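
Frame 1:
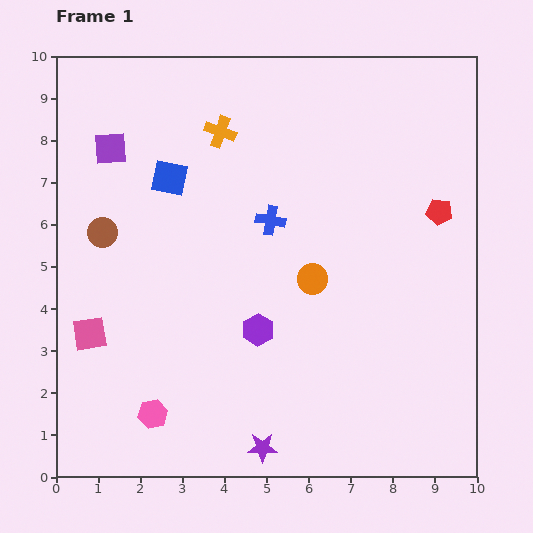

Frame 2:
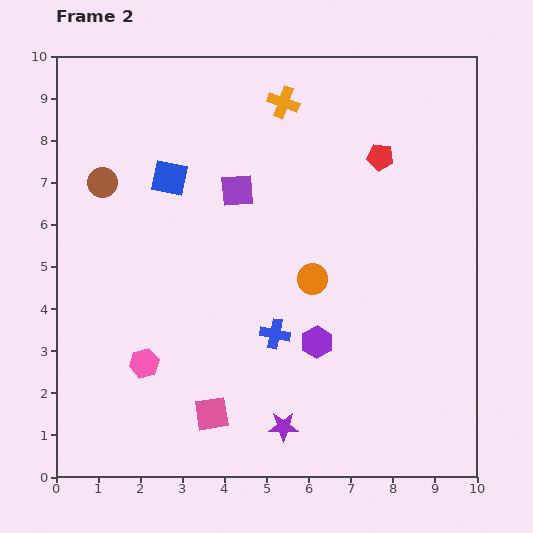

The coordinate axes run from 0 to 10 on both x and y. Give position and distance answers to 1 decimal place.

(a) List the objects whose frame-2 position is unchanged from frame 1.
the orange circle, the blue square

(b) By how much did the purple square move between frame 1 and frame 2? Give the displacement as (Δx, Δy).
(3.0, -1.0)

The purple square was at (1.3, 7.8) in frame 1 and (4.3, 6.8) in frame 2.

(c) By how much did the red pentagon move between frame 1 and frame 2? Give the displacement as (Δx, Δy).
(-1.4, 1.3)

The red pentagon was at (9.1, 6.3) in frame 1 and (7.7, 7.6) in frame 2.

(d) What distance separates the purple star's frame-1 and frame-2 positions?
0.7

The purple star moved from (4.9, 0.7) to (5.4, 1.2), a distance of √(0.5² + 0.5²) ≈ 0.7.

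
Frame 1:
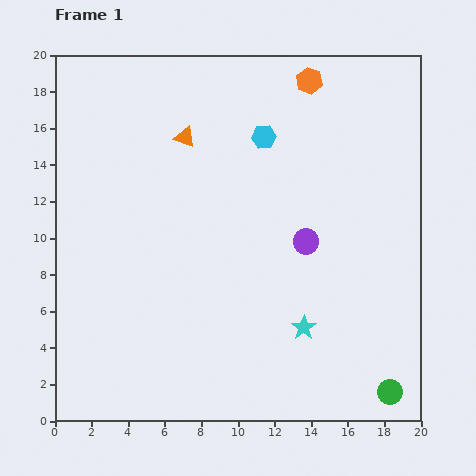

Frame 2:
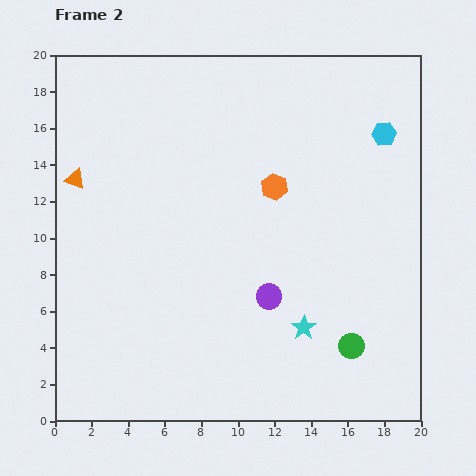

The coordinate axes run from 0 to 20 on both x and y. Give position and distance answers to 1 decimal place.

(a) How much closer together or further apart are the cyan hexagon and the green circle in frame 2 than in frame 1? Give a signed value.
-3.8

Distance in frame 1: 15.5. Distance in frame 2: 11.7.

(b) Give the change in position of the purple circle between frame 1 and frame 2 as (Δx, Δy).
(-2.0, -3.0)

The purple circle was at (13.7, 9.8) in frame 1 and (11.7, 6.8) in frame 2.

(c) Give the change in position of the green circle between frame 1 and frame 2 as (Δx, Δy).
(-2.1, 2.5)

The green circle was at (18.3, 1.6) in frame 1 and (16.2, 4.1) in frame 2.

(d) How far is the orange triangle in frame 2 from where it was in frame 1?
6.4

The orange triangle moved from (7.1, 15.5) to (1.1, 13.2), a distance of √(6.0² + 2.3²) ≈ 6.4.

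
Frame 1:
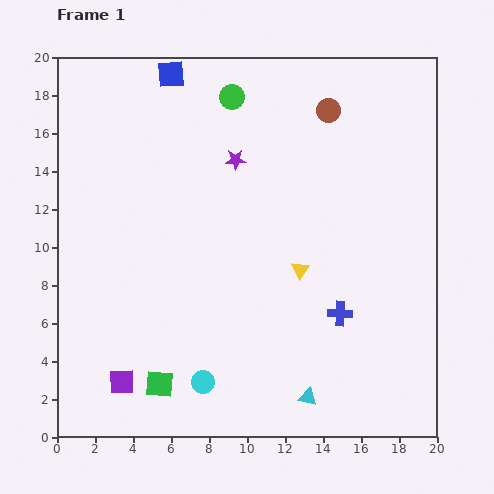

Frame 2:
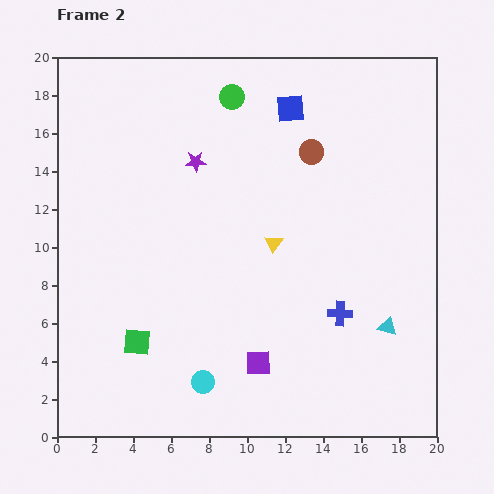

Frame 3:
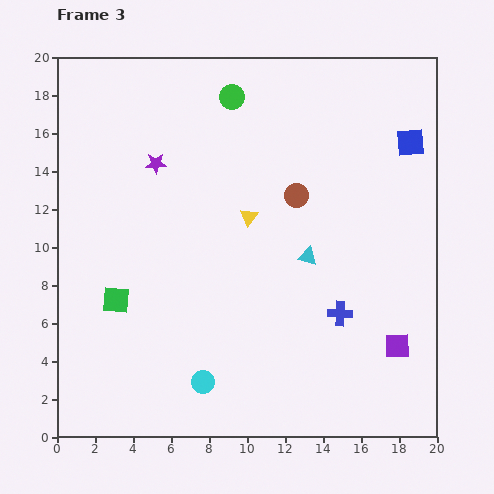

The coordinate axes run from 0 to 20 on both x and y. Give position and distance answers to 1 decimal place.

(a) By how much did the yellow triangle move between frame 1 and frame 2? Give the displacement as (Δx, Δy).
(-1.4, 1.4)

The yellow triangle was at (12.8, 8.8) in frame 1 and (11.4, 10.2) in frame 2.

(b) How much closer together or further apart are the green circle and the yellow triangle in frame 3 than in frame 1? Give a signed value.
-3.4

Distance in frame 1: 9.8. Distance in frame 3: 6.4.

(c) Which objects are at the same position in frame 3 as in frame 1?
the cyan circle, the blue cross, the green circle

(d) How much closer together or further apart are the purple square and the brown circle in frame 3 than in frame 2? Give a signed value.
-1.9

Distance in frame 2: 11.4. Distance in frame 3: 9.5.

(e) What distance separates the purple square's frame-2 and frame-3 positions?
7.4

The purple square moved from (10.6, 3.9) to (17.9, 4.8), a distance of √(7.3² + 0.9²) ≈ 7.4.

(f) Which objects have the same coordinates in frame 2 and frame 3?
the cyan circle, the blue cross, the green circle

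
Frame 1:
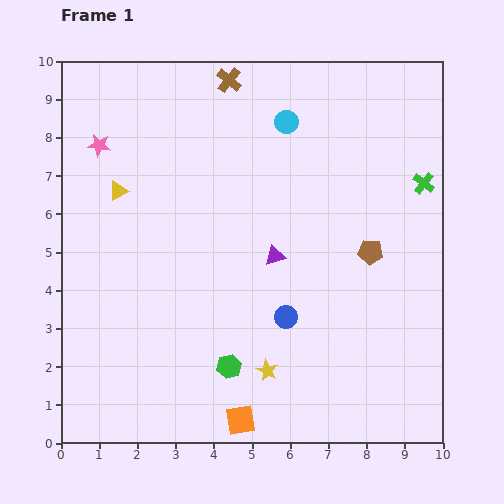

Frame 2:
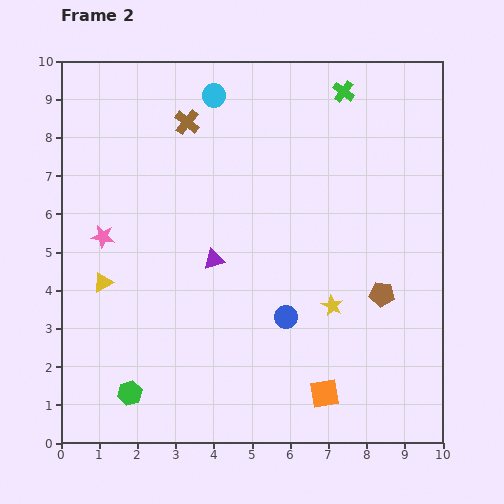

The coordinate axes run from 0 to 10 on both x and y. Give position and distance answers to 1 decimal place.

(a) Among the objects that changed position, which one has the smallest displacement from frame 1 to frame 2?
the brown pentagon

(moved 1.1)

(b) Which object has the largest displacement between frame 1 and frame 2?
the green cross

(moved 3.2; next 2.7)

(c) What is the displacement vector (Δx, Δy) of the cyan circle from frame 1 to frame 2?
(-1.9, 0.7)

The cyan circle was at (5.9, 8.4) in frame 1 and (4.0, 9.1) in frame 2.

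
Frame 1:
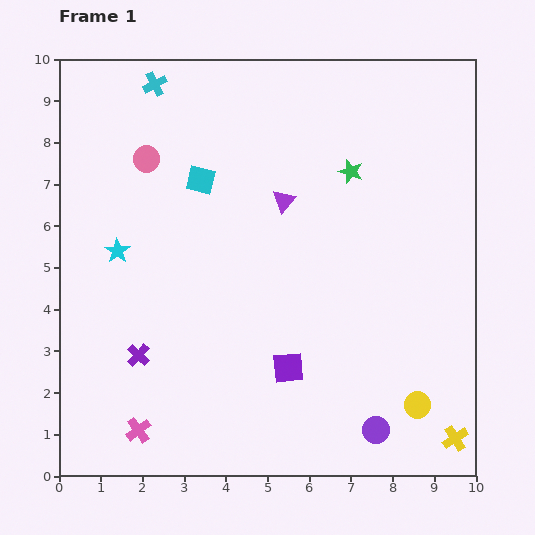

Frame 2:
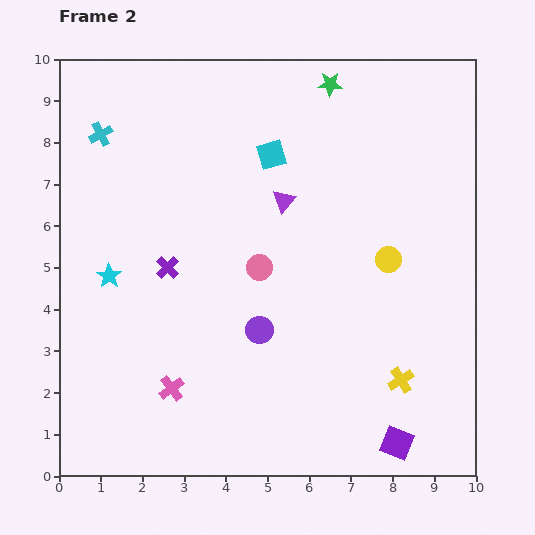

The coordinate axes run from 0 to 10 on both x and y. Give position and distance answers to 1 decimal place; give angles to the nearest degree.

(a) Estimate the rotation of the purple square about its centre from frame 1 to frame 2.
27° clockwise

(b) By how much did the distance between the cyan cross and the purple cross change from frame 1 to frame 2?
-2.9

Distance in frame 1: 6.5. Distance in frame 2: 3.6.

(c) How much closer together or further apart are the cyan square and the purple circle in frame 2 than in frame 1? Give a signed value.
-3.1

Distance in frame 1: 7.3. Distance in frame 2: 4.2.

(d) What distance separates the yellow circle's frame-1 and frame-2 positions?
3.6

The yellow circle moved from (8.6, 1.7) to (7.9, 5.2), a distance of √(0.7² + 3.5²) ≈ 3.6.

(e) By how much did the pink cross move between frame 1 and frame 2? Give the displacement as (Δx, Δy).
(0.8, 1.0)

The pink cross was at (1.9, 1.1) in frame 1 and (2.7, 2.1) in frame 2.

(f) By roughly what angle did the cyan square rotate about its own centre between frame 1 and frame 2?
30° counter-clockwise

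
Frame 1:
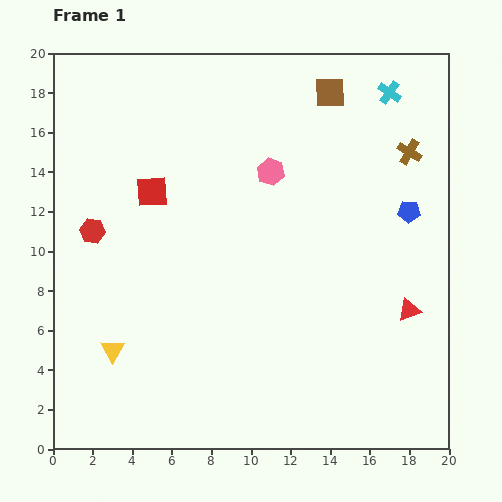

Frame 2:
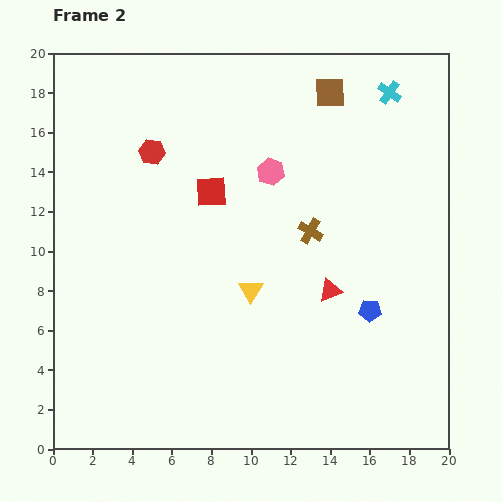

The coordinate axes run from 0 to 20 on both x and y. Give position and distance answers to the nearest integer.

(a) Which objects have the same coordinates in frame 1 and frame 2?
the cyan cross, the pink hexagon, the brown square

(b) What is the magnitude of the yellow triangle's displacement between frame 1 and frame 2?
8

The yellow triangle moved from (3, 5) to (10, 8), a distance of √(7² + 3²) ≈ 8.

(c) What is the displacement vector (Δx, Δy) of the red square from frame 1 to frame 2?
(3, 0)

The red square was at (5, 13) in frame 1 and (8, 13) in frame 2.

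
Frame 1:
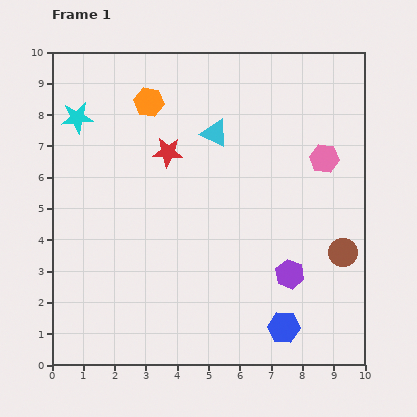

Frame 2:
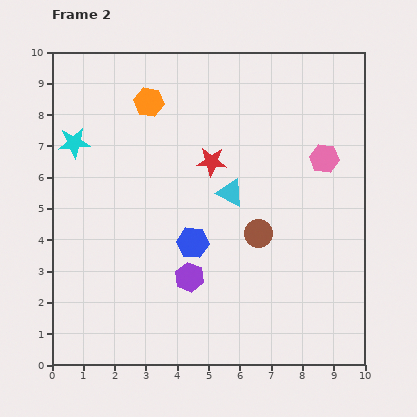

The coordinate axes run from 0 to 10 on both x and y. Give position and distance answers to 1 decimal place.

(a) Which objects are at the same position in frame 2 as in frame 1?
the pink hexagon, the orange hexagon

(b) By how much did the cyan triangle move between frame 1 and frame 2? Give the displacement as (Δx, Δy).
(0.5, -1.9)

The cyan triangle was at (5.2, 7.4) in frame 1 and (5.7, 5.5) in frame 2.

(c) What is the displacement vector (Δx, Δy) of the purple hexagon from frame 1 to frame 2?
(-3.2, -0.1)

The purple hexagon was at (7.6, 2.9) in frame 1 and (4.4, 2.8) in frame 2.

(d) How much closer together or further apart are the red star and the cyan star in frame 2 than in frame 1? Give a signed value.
+1.3

Distance in frame 1: 3.1. Distance in frame 2: 4.4.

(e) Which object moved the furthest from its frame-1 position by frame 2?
the blue hexagon

(moved 4.0; next 3.2)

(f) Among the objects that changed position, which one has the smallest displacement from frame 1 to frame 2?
the cyan star

(moved 0.8)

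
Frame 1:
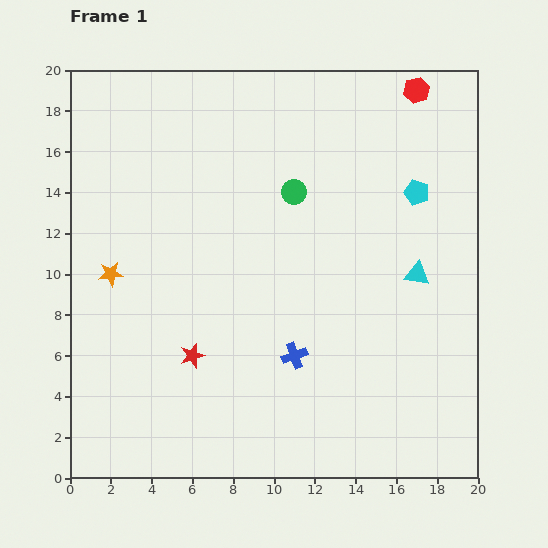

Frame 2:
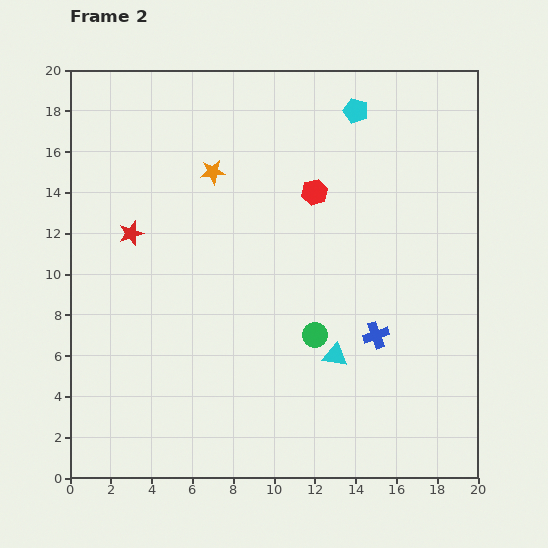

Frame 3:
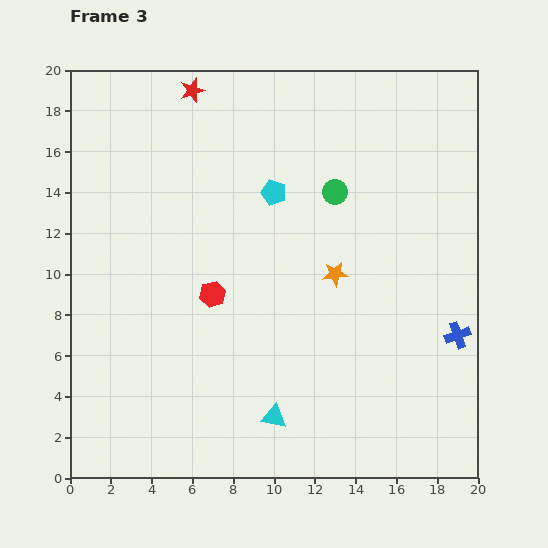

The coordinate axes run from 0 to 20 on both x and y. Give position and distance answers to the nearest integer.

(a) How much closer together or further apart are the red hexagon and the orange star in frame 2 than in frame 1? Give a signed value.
-12

Distance in frame 1: 17. Distance in frame 2: 5.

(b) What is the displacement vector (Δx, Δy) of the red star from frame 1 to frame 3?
(0, 13)

The red star was at (6, 6) in frame 1 and (6, 19) in frame 3.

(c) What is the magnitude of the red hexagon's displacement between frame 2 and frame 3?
7

The red hexagon moved from (12, 14) to (7, 9), a distance of √(5² + 5²) ≈ 7.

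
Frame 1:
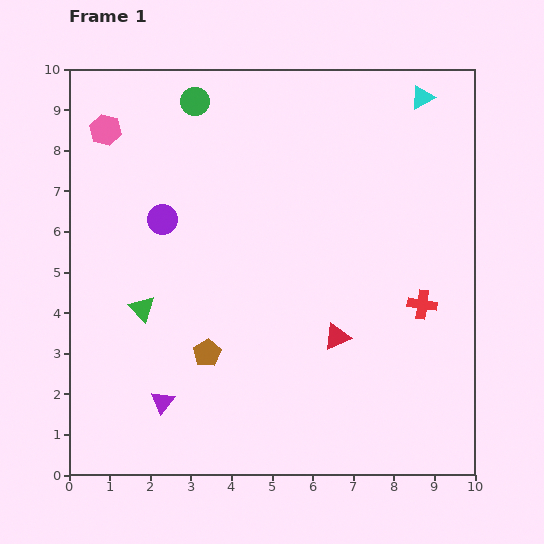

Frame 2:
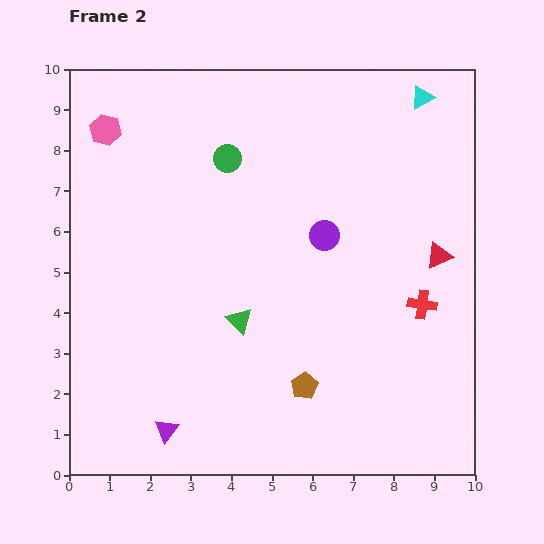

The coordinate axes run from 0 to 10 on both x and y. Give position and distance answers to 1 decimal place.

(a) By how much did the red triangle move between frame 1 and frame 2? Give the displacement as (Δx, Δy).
(2.5, 2.0)

The red triangle was at (6.6, 3.4) in frame 1 and (9.1, 5.4) in frame 2.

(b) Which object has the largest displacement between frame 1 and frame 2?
the purple circle

(moved 4.0; next 3.2)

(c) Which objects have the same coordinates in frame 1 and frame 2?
the cyan triangle, the red cross, the pink hexagon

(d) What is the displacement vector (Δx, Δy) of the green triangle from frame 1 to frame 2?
(2.4, -0.3)

The green triangle was at (1.8, 4.1) in frame 1 and (4.2, 3.8) in frame 2.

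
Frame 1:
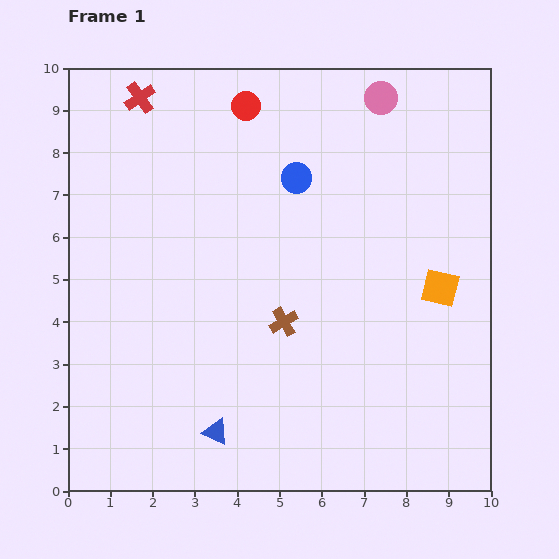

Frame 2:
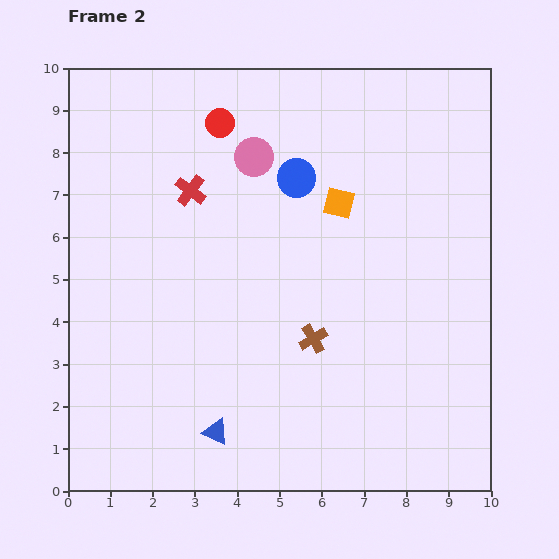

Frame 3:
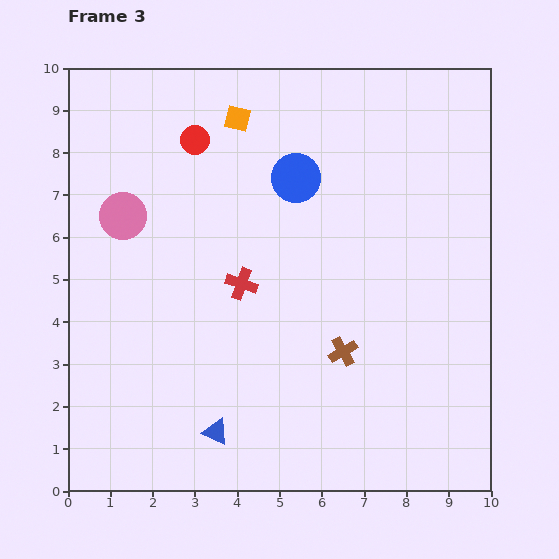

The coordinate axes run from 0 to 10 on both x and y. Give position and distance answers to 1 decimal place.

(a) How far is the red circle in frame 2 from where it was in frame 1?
0.7

The red circle moved from (4.2, 9.1) to (3.6, 8.7), a distance of √(0.6² + 0.4²) ≈ 0.7.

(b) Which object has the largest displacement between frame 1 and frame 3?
the pink circle

(moved 6.7; next 6.2)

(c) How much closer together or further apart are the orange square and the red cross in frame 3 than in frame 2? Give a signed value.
+0.4

Distance in frame 2: 3.5. Distance in frame 3: 3.9.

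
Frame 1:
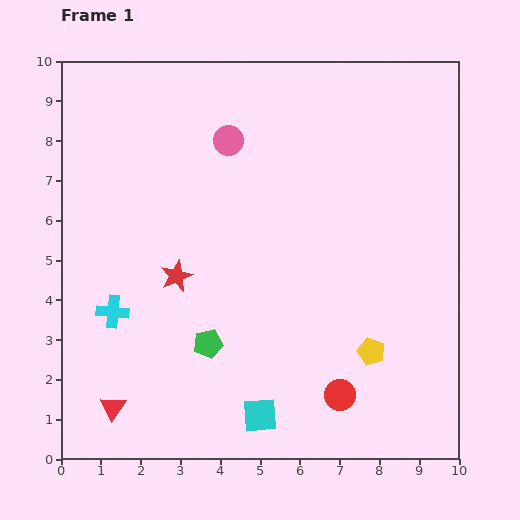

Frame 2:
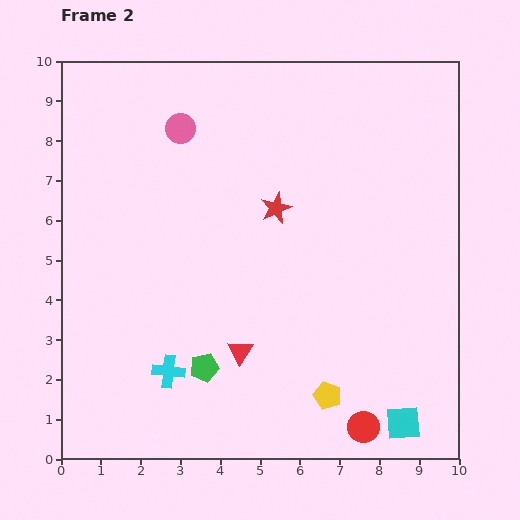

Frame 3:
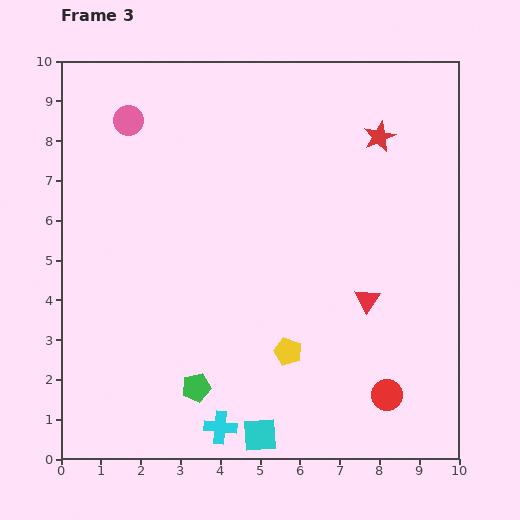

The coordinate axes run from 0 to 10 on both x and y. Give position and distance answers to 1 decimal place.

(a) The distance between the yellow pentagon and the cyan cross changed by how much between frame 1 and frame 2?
-2.6

Distance in frame 1: 6.6. Distance in frame 2: 4.0.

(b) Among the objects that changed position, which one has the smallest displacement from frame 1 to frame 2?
the green pentagon

(moved 0.6)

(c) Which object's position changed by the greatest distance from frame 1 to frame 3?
the red triangle

(moved 6.9; next 6.2)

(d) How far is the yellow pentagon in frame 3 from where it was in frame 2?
1.5

The yellow pentagon moved from (6.7, 1.6) to (5.7, 2.7), a distance of √(1.0² + 1.1²) ≈ 1.5.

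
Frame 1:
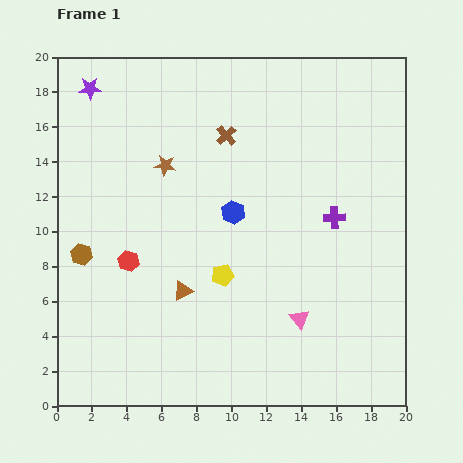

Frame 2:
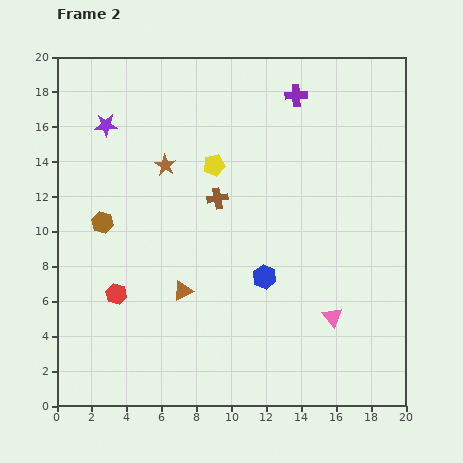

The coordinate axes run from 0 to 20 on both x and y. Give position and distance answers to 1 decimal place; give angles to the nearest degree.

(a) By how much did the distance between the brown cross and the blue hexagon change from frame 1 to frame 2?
+0.8

Distance in frame 1: 4.4. Distance in frame 2: 5.2.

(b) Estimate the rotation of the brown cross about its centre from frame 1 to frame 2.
33° clockwise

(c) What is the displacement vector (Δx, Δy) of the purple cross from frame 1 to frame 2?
(-2.2, 7.0)

The purple cross was at (15.9, 10.8) in frame 1 and (13.7, 17.8) in frame 2.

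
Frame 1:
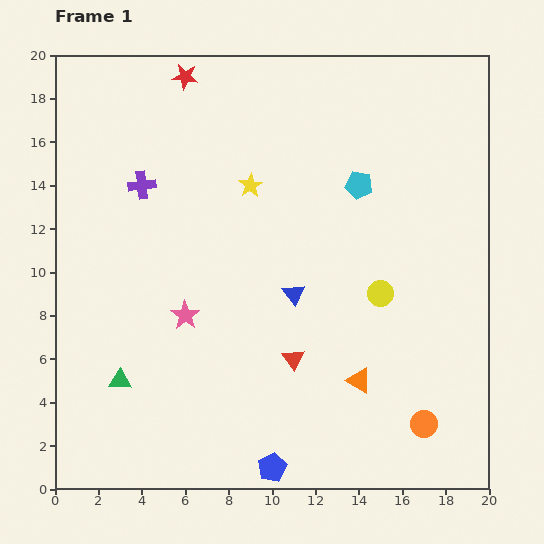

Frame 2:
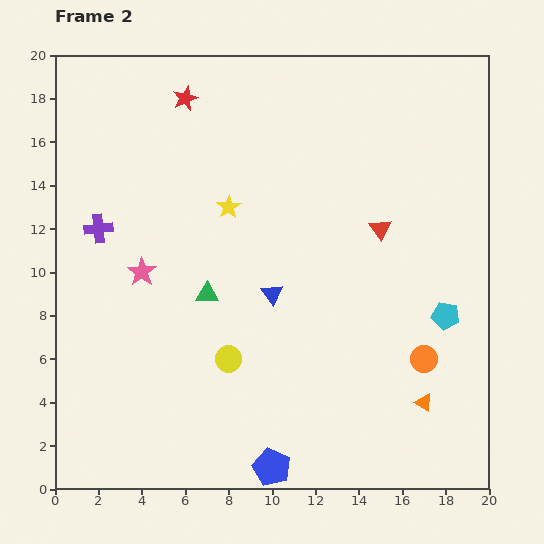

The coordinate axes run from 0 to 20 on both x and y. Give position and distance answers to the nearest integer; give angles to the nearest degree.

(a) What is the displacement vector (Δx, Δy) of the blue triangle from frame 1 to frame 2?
(-1, 0)

The blue triangle was at (11, 9) in frame 1 and (10, 9) in frame 2.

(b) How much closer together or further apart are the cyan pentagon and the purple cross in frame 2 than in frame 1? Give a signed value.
+6

Distance in frame 1: 10. Distance in frame 2: 16.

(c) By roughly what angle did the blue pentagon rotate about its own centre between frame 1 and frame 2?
21° counter-clockwise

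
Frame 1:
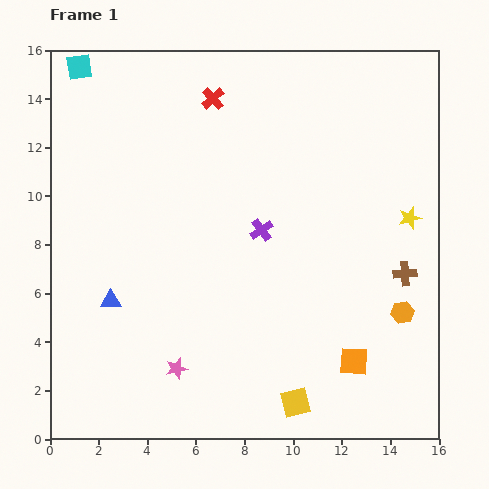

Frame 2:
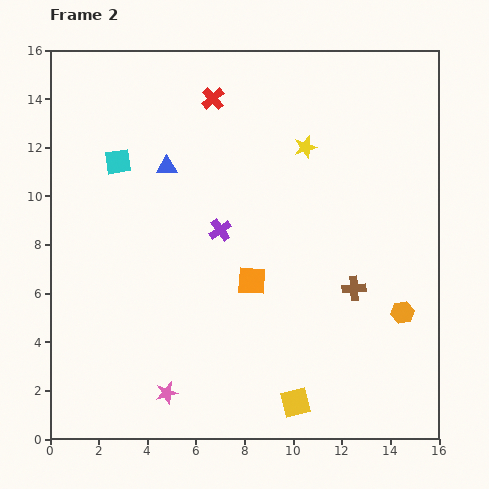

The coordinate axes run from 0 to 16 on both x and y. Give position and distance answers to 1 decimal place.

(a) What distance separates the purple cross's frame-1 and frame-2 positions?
1.7

The purple cross moved from (8.7, 8.6) to (7.0, 8.6), a distance of √(1.7² + 0.0²) ≈ 1.7.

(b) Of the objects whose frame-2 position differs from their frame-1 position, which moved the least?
the pink star

(moved 1.1)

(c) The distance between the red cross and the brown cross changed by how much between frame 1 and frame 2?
-1.0

Distance in frame 1: 10.7. Distance in frame 2: 9.7.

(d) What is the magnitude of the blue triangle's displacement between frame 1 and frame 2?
6.0

The blue triangle moved from (2.5, 5.7) to (4.8, 11.2), a distance of √(2.3² + 5.5²) ≈ 6.0.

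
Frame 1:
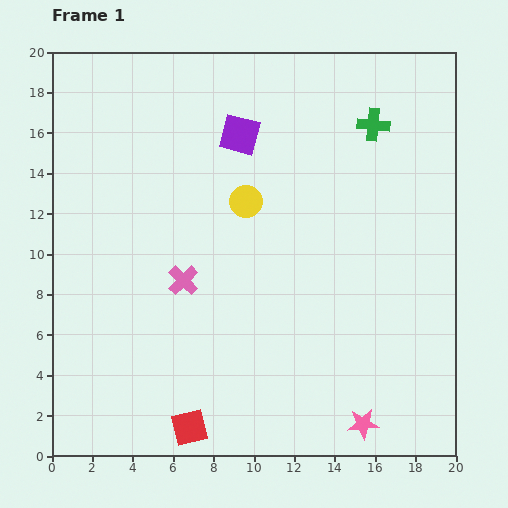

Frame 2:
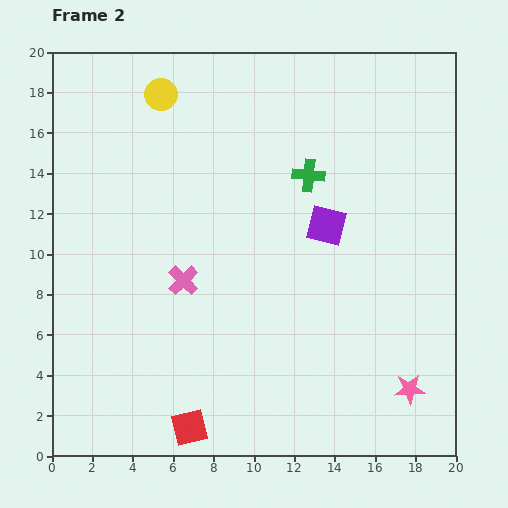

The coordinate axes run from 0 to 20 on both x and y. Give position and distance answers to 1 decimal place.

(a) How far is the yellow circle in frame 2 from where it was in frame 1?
6.8

The yellow circle moved from (9.6, 12.6) to (5.4, 17.9), a distance of √(4.2² + 5.3²) ≈ 6.8.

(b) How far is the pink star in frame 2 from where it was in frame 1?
2.9

The pink star moved from (15.4, 1.6) to (17.7, 3.3), a distance of √(2.3² + 1.7²) ≈ 2.9.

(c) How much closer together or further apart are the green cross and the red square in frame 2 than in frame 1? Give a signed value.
-3.7

Distance in frame 1: 17.5. Distance in frame 2: 13.8.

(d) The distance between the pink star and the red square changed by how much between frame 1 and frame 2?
+2.5

Distance in frame 1: 8.6. Distance in frame 2: 11.1.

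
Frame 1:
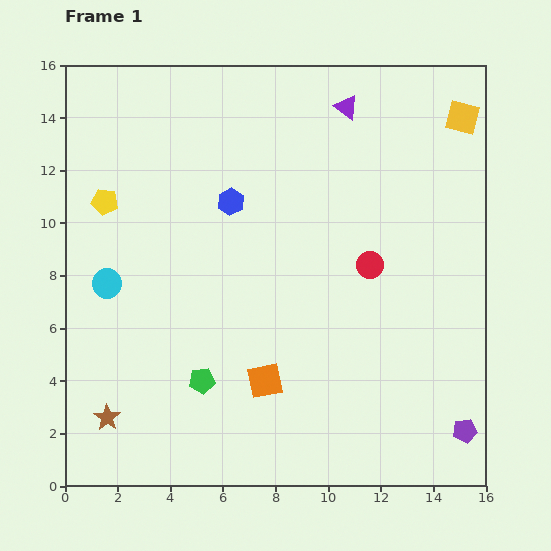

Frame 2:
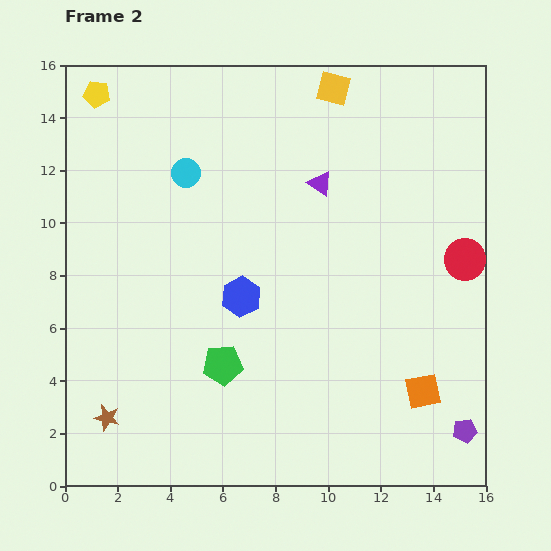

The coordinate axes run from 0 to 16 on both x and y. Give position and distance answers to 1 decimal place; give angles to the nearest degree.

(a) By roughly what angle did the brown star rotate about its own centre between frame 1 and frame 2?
20° counter-clockwise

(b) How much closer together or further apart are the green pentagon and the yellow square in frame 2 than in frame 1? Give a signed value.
-2.8

Distance in frame 1: 14.1. Distance in frame 2: 11.3.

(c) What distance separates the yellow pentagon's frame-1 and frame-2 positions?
4.1

The yellow pentagon moved from (1.5, 10.8) to (1.2, 14.9), a distance of √(0.3² + 4.1²) ≈ 4.1.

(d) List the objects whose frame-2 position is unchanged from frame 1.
the purple pentagon, the brown star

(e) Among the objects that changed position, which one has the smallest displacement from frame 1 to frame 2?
the green pentagon

(moved 1.0)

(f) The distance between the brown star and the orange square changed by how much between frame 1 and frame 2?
+5.8

Distance in frame 1: 6.2. Distance in frame 2: 12.0.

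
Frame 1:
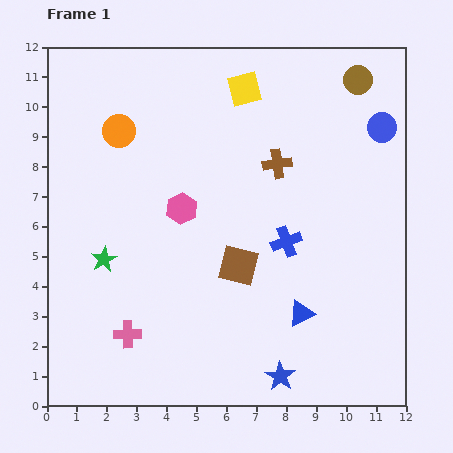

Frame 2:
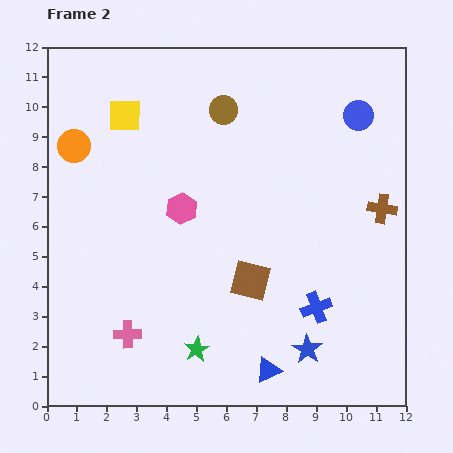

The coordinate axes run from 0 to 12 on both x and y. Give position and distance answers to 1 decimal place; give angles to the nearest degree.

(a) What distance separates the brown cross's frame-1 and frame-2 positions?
3.8

The brown cross moved from (7.7, 8.1) to (11.2, 6.6), a distance of √(3.5² + 1.5²) ≈ 3.8.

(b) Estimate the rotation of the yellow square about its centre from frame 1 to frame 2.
15° clockwise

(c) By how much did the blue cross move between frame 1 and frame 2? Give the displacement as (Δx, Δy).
(1.0, -2.2)

The blue cross was at (8.0, 5.5) in frame 1 and (9.0, 3.3) in frame 2.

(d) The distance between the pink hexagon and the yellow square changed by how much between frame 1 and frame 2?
-0.9

Distance in frame 1: 4.5. Distance in frame 2: 3.6.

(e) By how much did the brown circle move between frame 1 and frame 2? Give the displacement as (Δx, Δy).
(-4.5, -1.0)

The brown circle was at (10.4, 10.9) in frame 1 and (5.9, 9.9) in frame 2.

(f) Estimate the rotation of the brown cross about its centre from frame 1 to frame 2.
17° clockwise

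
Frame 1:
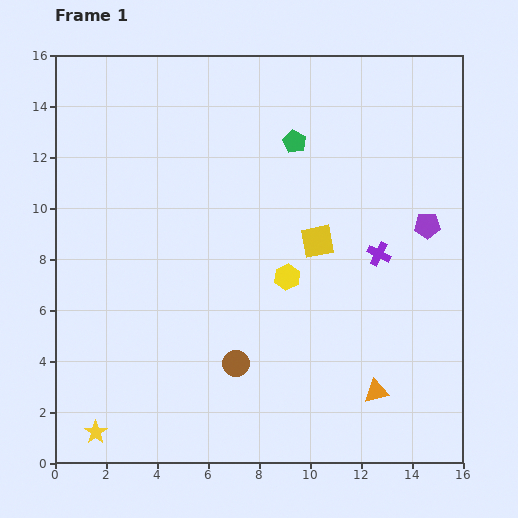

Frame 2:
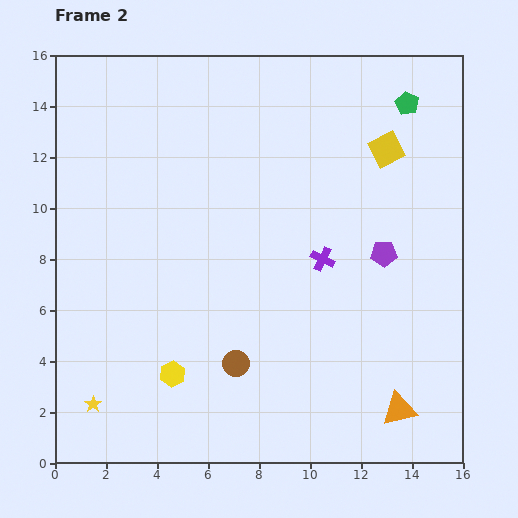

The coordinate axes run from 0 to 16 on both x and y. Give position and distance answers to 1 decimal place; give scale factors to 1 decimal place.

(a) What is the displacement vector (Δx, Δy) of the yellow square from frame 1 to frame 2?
(2.7, 3.6)

The yellow square was at (10.3, 8.7) in frame 1 and (13.0, 12.3) in frame 2.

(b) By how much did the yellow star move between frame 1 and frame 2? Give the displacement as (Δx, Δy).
(-0.1, 1.1)

The yellow star was at (1.6, 1.2) in frame 1 and (1.5, 2.3) in frame 2.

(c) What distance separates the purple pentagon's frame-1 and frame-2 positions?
2.0

The purple pentagon moved from (14.6, 9.3) to (12.9, 8.2), a distance of √(1.7² + 1.1²) ≈ 2.0.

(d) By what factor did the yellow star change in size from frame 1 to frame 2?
0.7×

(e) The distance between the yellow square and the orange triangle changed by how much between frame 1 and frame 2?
+3.9

Distance in frame 1: 6.3. Distance in frame 2: 10.2.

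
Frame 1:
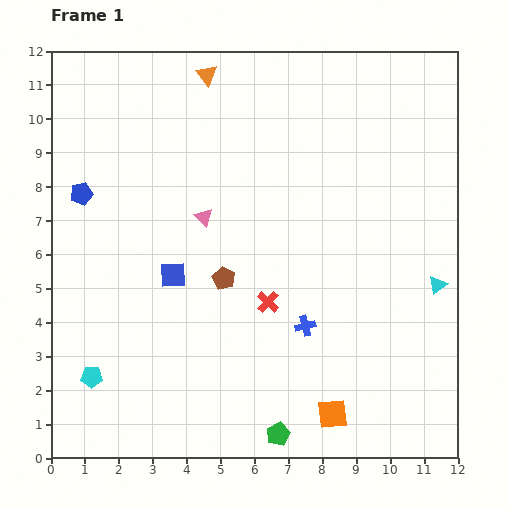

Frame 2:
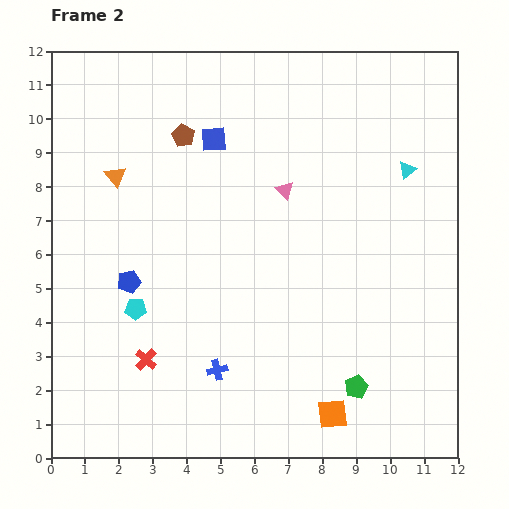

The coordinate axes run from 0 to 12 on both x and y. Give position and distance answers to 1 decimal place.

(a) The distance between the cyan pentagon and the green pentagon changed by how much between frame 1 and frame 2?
+1.1

Distance in frame 1: 5.8. Distance in frame 2: 6.9.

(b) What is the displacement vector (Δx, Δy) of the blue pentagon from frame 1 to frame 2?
(1.4, -2.6)

The blue pentagon was at (0.9, 7.8) in frame 1 and (2.3, 5.2) in frame 2.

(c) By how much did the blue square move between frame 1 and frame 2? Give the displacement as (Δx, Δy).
(1.2, 4.0)

The blue square was at (3.6, 5.4) in frame 1 and (4.8, 9.4) in frame 2.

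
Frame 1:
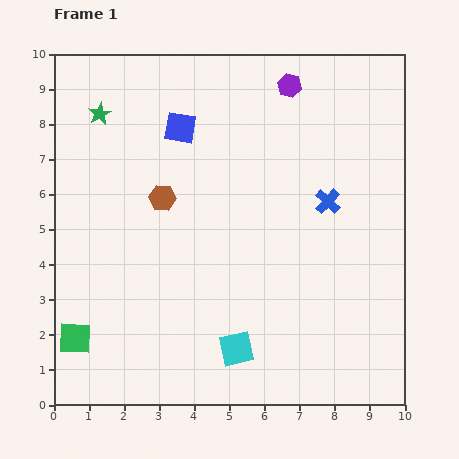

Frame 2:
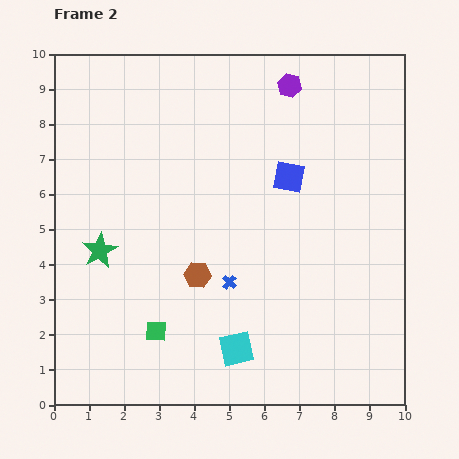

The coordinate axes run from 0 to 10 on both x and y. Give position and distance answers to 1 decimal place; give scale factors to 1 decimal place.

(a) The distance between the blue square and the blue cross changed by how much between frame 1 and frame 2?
-1.3

Distance in frame 1: 4.7. Distance in frame 2: 3.4.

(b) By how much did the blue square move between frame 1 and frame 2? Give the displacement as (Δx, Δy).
(3.1, -1.4)

The blue square was at (3.6, 7.9) in frame 1 and (6.7, 6.5) in frame 2.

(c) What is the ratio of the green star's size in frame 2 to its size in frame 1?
1.6×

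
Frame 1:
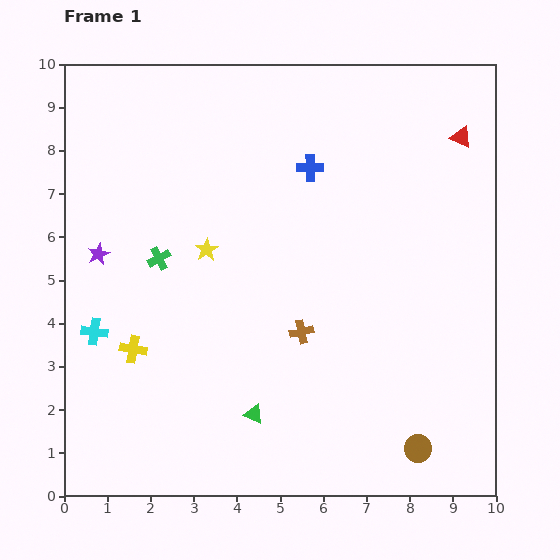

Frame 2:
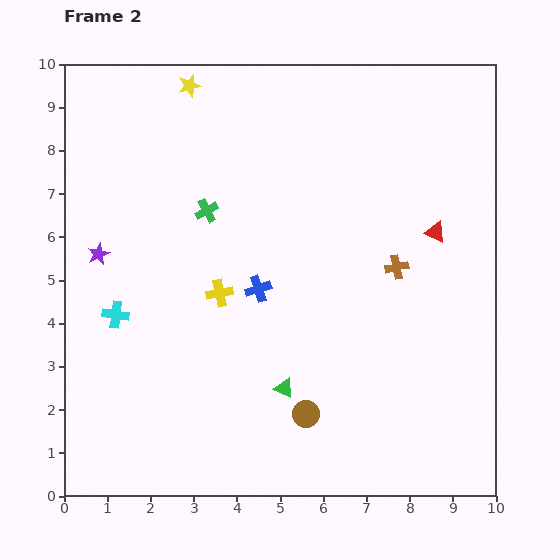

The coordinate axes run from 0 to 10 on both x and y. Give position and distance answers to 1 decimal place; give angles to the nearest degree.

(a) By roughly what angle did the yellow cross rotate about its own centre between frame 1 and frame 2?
20° counter-clockwise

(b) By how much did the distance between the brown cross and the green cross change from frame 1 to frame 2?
+0.9

Distance in frame 1: 3.7. Distance in frame 2: 4.6.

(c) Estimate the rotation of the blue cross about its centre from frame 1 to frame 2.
18° counter-clockwise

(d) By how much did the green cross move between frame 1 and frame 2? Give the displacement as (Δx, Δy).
(1.1, 1.1)

The green cross was at (2.2, 5.5) in frame 1 and (3.3, 6.6) in frame 2.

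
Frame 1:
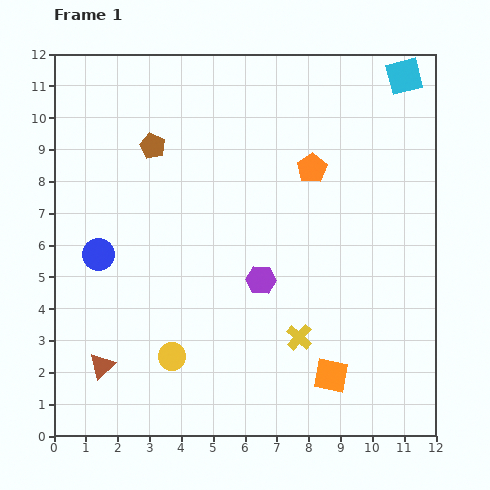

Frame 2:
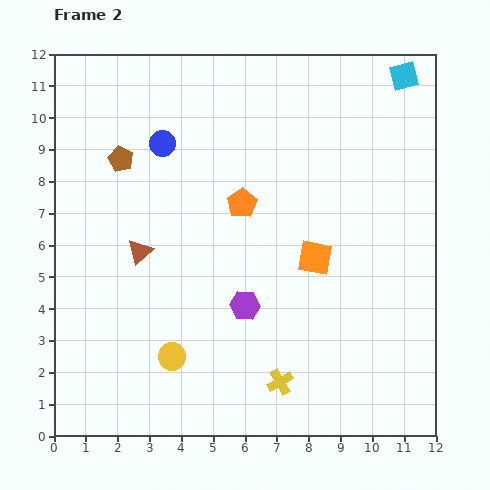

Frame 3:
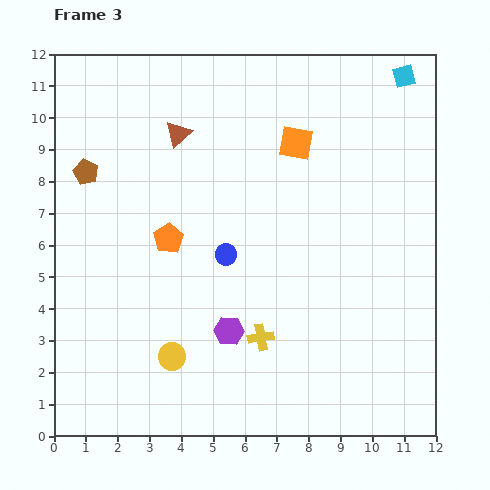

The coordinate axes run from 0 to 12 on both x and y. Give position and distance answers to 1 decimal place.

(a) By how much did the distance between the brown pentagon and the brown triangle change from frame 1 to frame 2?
-4.1

Distance in frame 1: 7.1. Distance in frame 2: 3.0.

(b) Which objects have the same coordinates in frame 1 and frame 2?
the yellow circle, the cyan square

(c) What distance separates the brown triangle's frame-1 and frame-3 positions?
7.7

The brown triangle moved from (1.5, 2.2) to (3.9, 9.5), a distance of √(2.4² + 7.3²) ≈ 7.7.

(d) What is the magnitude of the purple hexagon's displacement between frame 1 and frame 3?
1.9

The purple hexagon moved from (6.5, 4.9) to (5.5, 3.3), a distance of √(1.0² + 1.6²) ≈ 1.9.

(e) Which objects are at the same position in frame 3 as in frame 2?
the yellow circle, the cyan square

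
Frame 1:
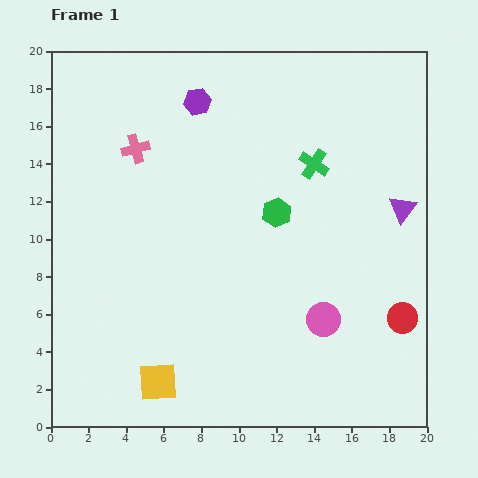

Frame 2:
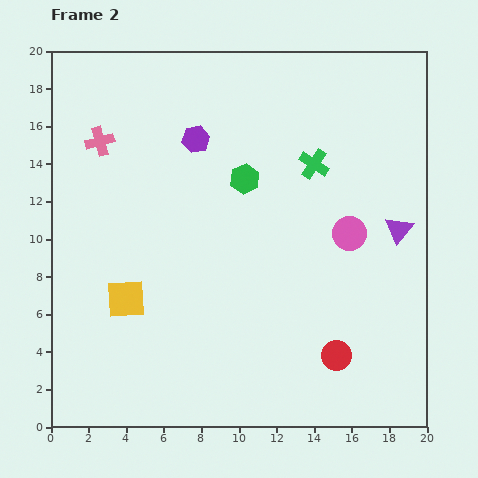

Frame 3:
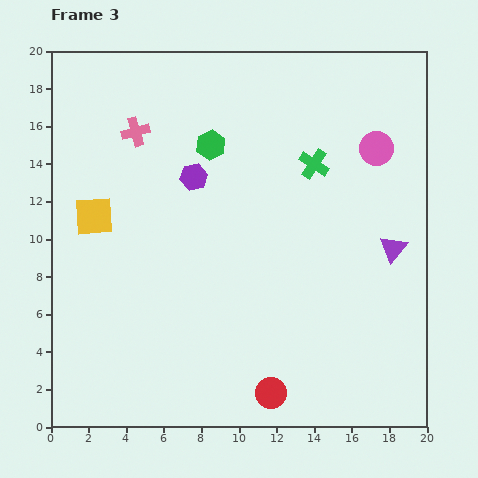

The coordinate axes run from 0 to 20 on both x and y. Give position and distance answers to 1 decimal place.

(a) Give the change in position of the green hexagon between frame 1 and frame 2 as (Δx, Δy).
(-1.7, 1.8)

The green hexagon was at (12.0, 11.4) in frame 1 and (10.3, 13.2) in frame 2.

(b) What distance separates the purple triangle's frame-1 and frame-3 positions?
2.2

The purple triangle moved from (18.7, 11.6) to (18.2, 9.5), a distance of √(0.5² + 2.1²) ≈ 2.2.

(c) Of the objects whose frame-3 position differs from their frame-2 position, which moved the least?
the purple triangle

(moved 1.0)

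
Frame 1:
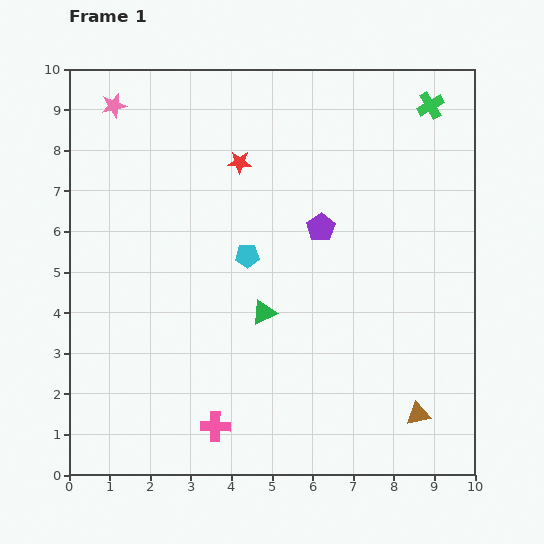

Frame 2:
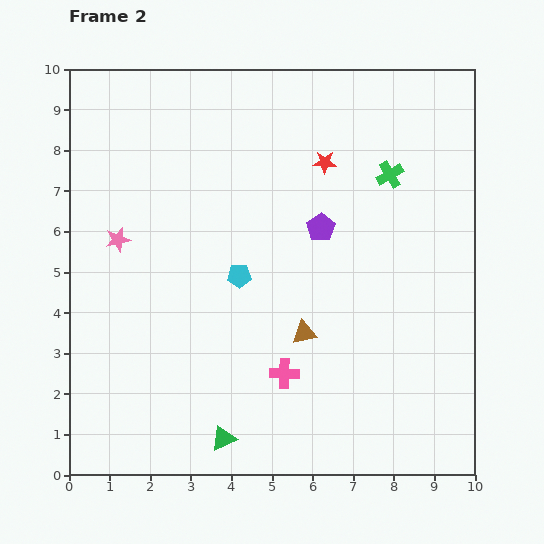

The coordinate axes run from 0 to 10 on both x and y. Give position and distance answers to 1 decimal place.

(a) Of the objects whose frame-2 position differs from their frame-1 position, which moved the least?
the cyan pentagon

(moved 0.5)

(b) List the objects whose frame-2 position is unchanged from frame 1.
the purple pentagon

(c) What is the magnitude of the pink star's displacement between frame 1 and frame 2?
3.3

The pink star moved from (1.1, 9.1) to (1.2, 5.8), a distance of √(0.1² + 3.3²) ≈ 3.3.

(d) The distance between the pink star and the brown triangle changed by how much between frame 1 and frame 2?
-5.6

Distance in frame 1: 10.7. Distance in frame 2: 5.1.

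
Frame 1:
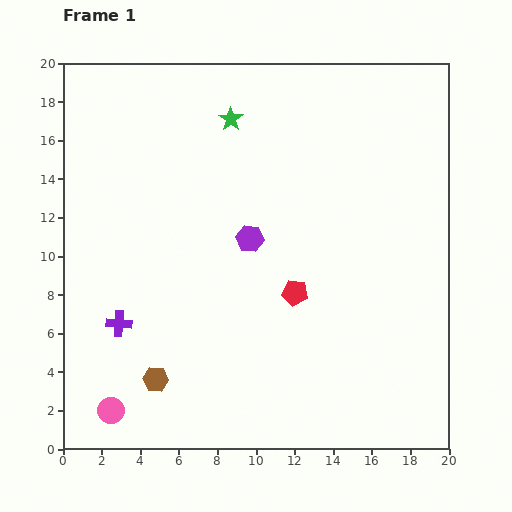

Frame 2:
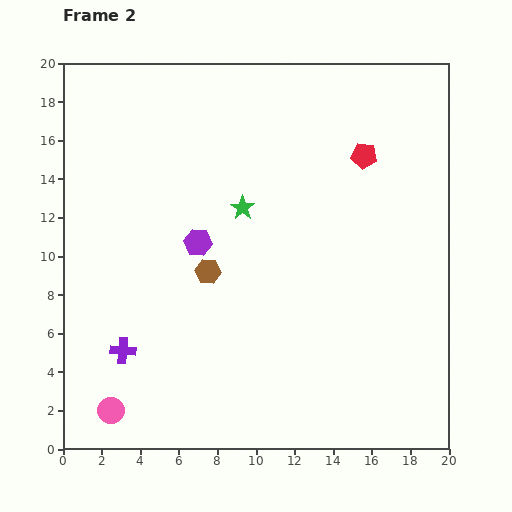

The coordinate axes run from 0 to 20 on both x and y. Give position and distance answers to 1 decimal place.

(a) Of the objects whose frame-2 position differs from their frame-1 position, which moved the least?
the purple cross

(moved 1.4)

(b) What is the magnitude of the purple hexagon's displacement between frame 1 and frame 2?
2.7

The purple hexagon moved from (9.7, 10.9) to (7.0, 10.7), a distance of √(2.7² + 0.2²) ≈ 2.7.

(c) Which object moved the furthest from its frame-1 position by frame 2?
the red pentagon

(moved 8.0; next 6.2)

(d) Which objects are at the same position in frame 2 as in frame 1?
the pink circle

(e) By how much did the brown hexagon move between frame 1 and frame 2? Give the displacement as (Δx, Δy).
(2.7, 5.6)

The brown hexagon was at (4.8, 3.6) in frame 1 and (7.5, 9.2) in frame 2.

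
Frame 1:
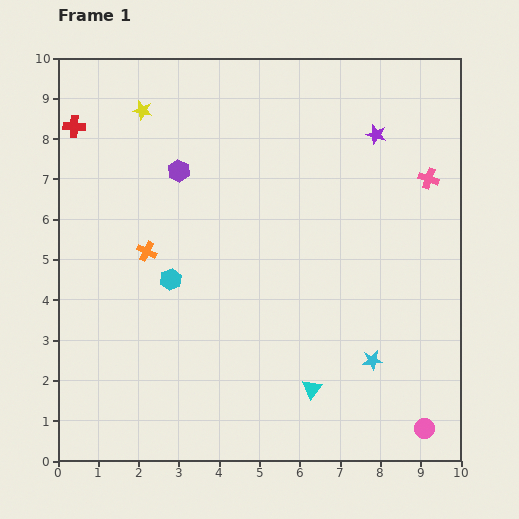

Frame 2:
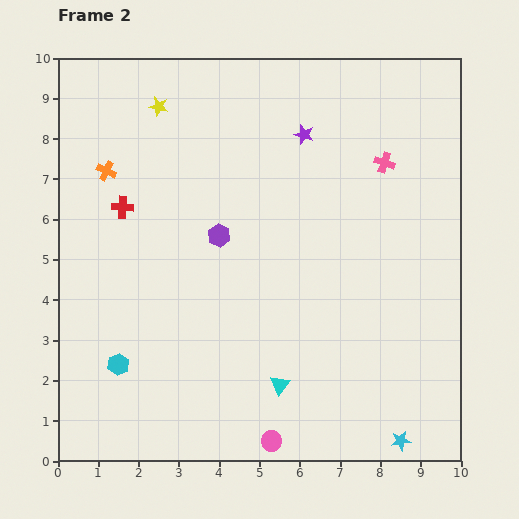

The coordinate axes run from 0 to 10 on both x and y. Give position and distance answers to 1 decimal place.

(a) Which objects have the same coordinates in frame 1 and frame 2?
none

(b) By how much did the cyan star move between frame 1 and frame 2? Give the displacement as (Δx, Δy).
(0.7, -2.0)

The cyan star was at (7.8, 2.5) in frame 1 and (8.5, 0.5) in frame 2.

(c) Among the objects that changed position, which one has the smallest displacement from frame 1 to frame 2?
the yellow star

(moved 0.4)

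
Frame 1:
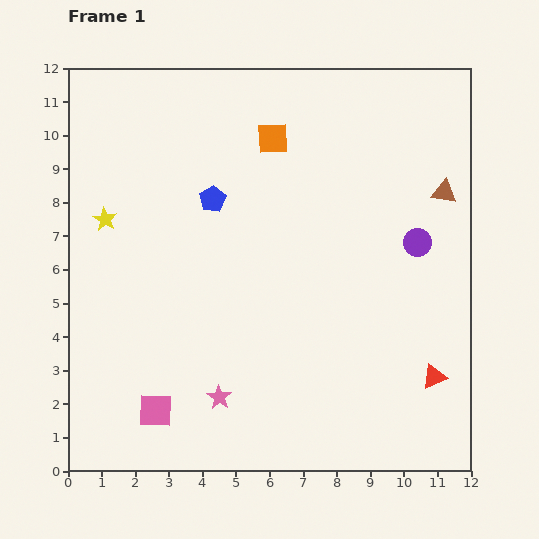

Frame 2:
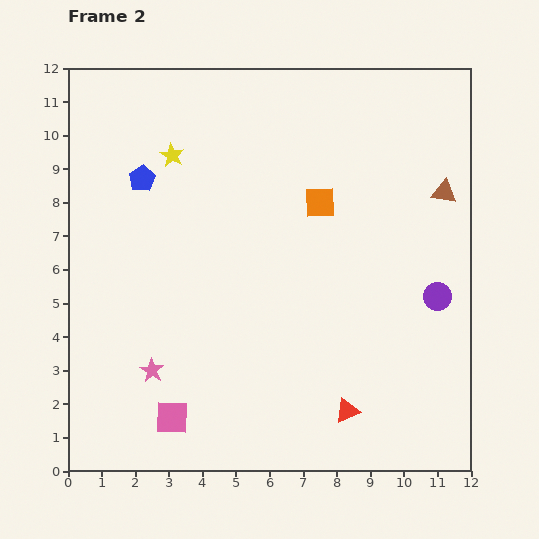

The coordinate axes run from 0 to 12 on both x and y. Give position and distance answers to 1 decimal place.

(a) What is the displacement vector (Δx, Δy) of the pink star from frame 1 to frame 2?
(-2.0, 0.8)

The pink star was at (4.5, 2.2) in frame 1 and (2.5, 3.0) in frame 2.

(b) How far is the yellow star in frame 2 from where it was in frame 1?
2.8

The yellow star moved from (1.1, 7.5) to (3.1, 9.4), a distance of √(2.0² + 1.9²) ≈ 2.8.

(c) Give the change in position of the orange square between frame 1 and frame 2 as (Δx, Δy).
(1.4, -1.9)

The orange square was at (6.1, 9.9) in frame 1 and (7.5, 8.0) in frame 2.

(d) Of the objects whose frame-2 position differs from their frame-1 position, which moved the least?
the pink square

(moved 0.5)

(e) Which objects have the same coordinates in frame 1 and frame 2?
the brown triangle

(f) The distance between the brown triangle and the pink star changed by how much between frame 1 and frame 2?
+1.1

Distance in frame 1: 9.1. Distance in frame 2: 10.2.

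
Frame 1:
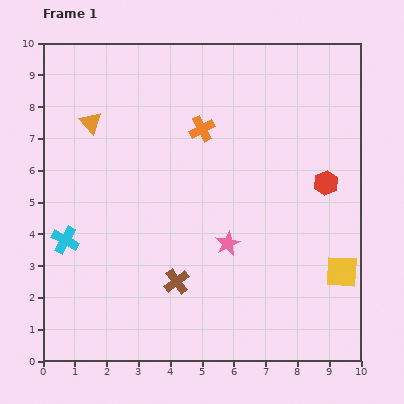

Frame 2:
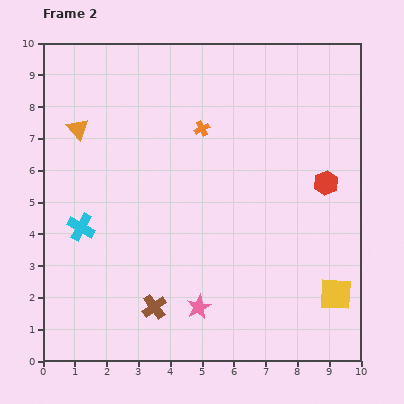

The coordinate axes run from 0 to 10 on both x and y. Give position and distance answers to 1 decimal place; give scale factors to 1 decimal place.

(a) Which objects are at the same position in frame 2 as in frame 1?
the orange cross, the red hexagon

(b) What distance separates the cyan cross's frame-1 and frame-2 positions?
0.6

The cyan cross moved from (0.7, 3.8) to (1.2, 4.2), a distance of √(0.5² + 0.4²) ≈ 0.6.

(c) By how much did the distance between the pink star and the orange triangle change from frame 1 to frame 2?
+1.1

Distance in frame 1: 5.7. Distance in frame 2: 6.8.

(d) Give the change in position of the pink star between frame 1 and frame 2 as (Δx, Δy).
(-0.9, -2.0)

The pink star was at (5.8, 3.7) in frame 1 and (4.9, 1.7) in frame 2.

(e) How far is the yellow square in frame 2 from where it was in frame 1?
0.7

The yellow square moved from (9.4, 2.8) to (9.2, 2.1), a distance of √(0.2² + 0.7²) ≈ 0.7.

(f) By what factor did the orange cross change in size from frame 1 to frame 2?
0.6×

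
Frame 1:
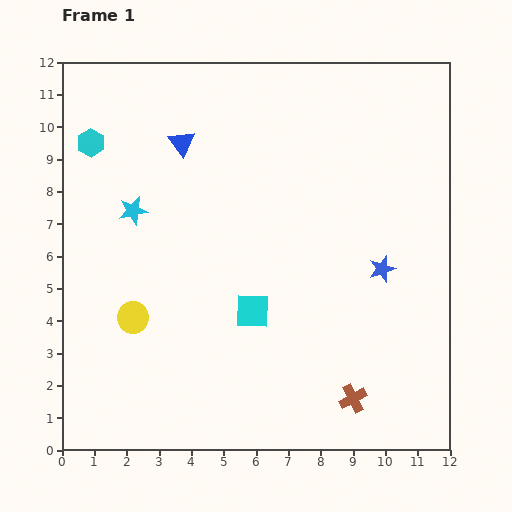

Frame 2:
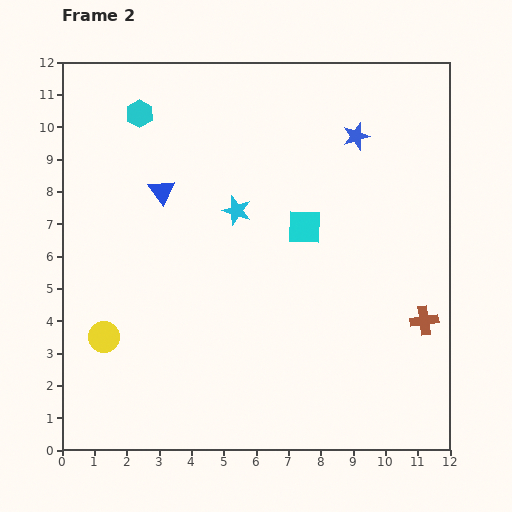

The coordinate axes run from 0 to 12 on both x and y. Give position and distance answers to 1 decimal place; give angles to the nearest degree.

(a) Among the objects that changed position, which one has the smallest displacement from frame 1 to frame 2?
the yellow circle

(moved 1.1)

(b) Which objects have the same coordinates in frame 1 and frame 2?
none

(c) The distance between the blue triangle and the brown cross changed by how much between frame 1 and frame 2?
-0.5

Distance in frame 1: 9.5. Distance in frame 2: 9.0.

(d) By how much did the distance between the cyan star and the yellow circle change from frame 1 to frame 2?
+2.4

Distance in frame 1: 3.3. Distance in frame 2: 5.7.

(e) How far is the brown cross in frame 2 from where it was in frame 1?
3.3

The brown cross moved from (9.0, 1.6) to (11.2, 4.0), a distance of √(2.2² + 2.4²) ≈ 3.3.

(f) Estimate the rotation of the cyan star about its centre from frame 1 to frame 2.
29° clockwise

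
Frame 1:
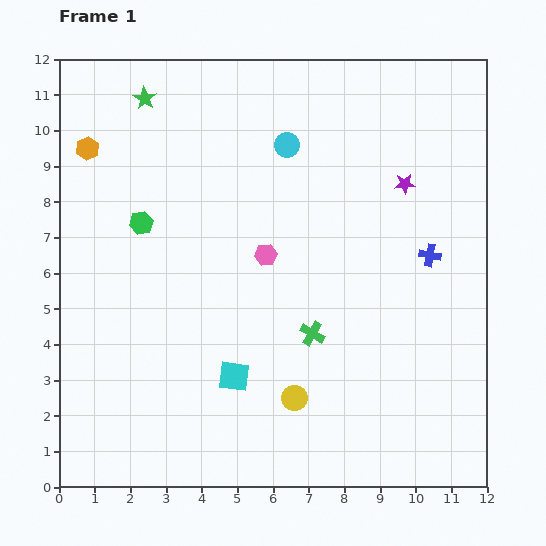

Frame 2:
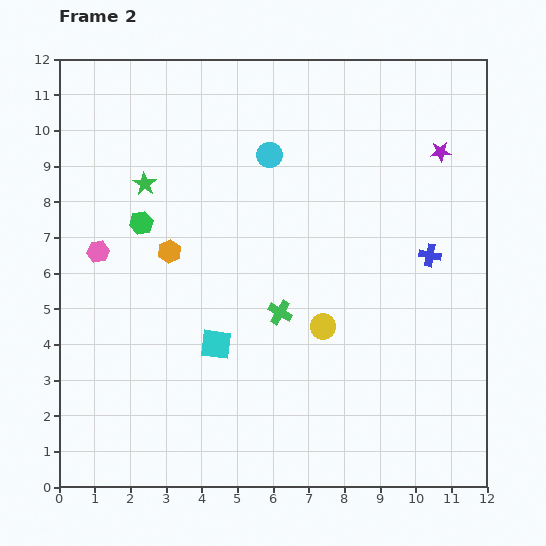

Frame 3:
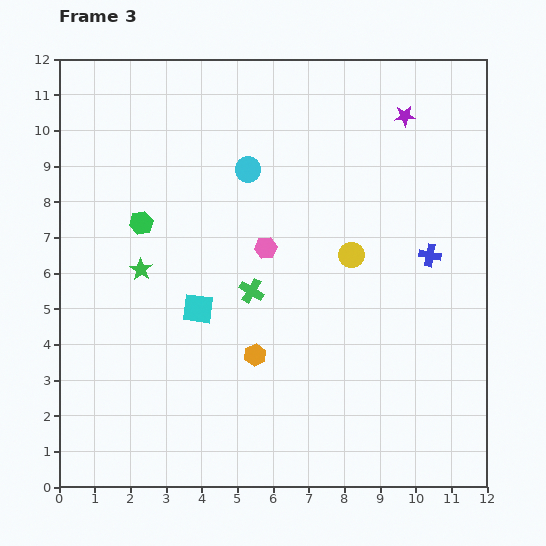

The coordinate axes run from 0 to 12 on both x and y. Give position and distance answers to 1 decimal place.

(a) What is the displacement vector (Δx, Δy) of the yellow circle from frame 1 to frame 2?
(0.8, 2.0)

The yellow circle was at (6.6, 2.5) in frame 1 and (7.4, 4.5) in frame 2.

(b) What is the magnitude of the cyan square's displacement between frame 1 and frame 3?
2.1

The cyan square moved from (4.9, 3.1) to (3.9, 5.0), a distance of √(1.0² + 1.9²) ≈ 2.1.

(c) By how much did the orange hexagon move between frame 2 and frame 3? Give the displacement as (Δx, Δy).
(2.4, -2.9)

The orange hexagon was at (3.1, 6.6) in frame 2 and (5.5, 3.7) in frame 3.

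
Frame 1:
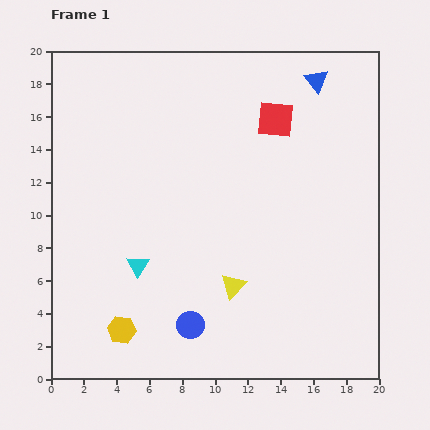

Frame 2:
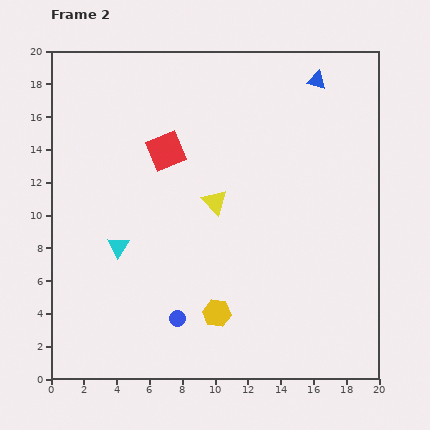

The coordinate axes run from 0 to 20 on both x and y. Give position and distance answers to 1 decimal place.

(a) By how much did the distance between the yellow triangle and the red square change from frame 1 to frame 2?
-6.1

Distance in frame 1: 10.4. Distance in frame 2: 4.3.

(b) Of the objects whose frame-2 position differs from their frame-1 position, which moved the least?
the blue circle

(moved 0.9)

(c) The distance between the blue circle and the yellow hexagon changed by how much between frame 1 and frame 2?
-1.8

Distance in frame 1: 4.2. Distance in frame 2: 2.4.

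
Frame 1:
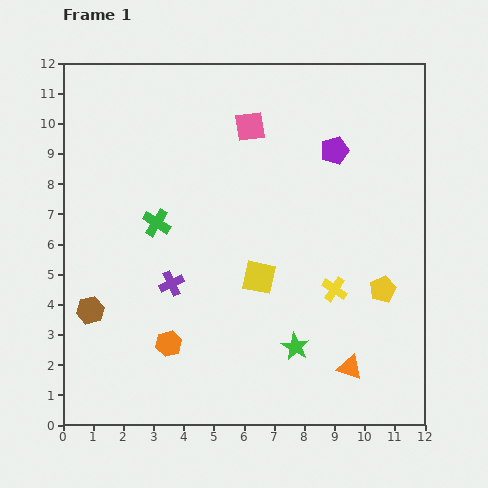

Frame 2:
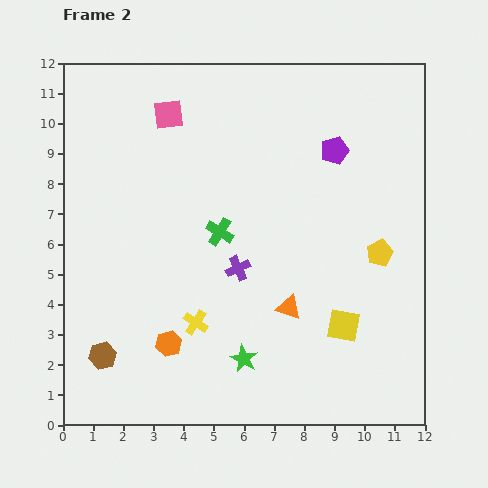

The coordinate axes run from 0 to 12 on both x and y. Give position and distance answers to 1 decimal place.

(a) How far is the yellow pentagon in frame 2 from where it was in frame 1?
1.2

The yellow pentagon moved from (10.6, 4.5) to (10.5, 5.7), a distance of √(0.1² + 1.2²) ≈ 1.2.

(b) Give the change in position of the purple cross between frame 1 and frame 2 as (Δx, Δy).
(2.2, 0.5)

The purple cross was at (3.6, 4.7) in frame 1 and (5.8, 5.2) in frame 2.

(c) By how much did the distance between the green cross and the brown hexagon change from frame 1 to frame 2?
+2.1

Distance in frame 1: 3.6. Distance in frame 2: 5.7.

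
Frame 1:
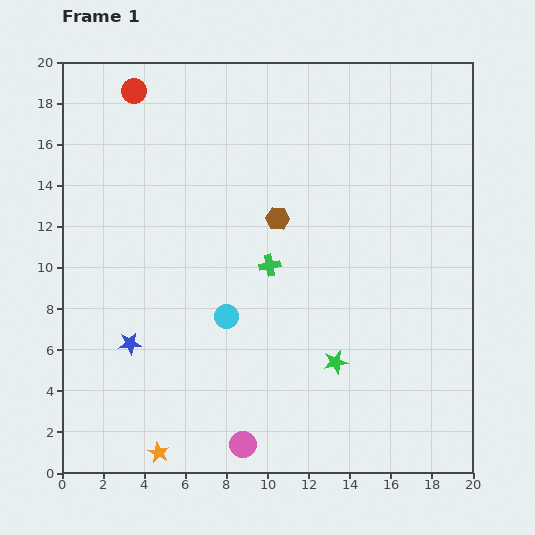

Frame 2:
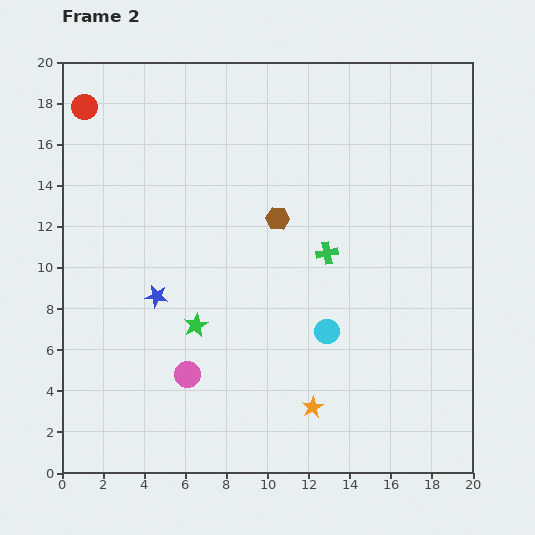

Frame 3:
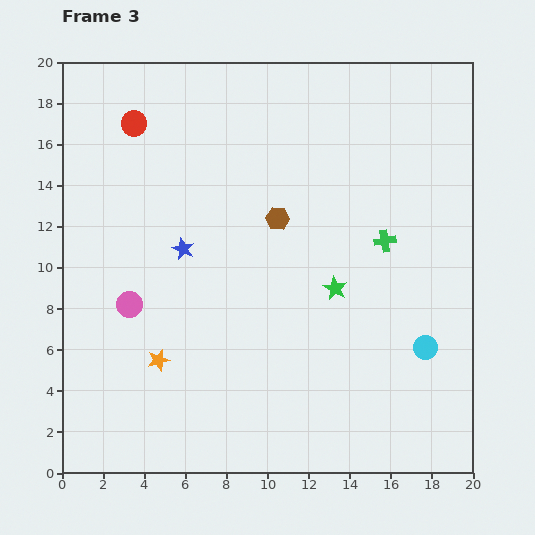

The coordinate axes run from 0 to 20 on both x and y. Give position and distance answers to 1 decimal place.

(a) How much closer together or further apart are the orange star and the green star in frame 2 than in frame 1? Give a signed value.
-2.7

Distance in frame 1: 9.7. Distance in frame 2: 7.0.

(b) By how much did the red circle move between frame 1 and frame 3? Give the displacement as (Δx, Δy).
(0.0, -1.6)

The red circle was at (3.5, 18.6) in frame 1 and (3.5, 17.0) in frame 3.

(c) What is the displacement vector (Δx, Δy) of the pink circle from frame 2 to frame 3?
(-2.8, 3.4)

The pink circle was at (6.1, 4.8) in frame 2 and (3.3, 8.2) in frame 3.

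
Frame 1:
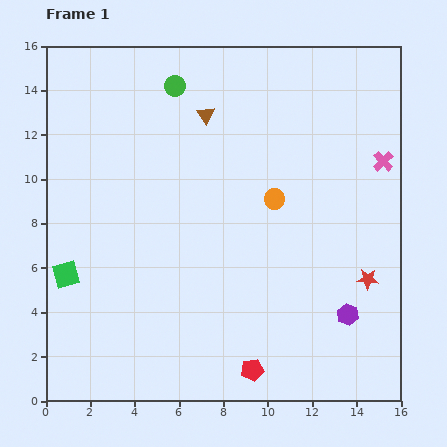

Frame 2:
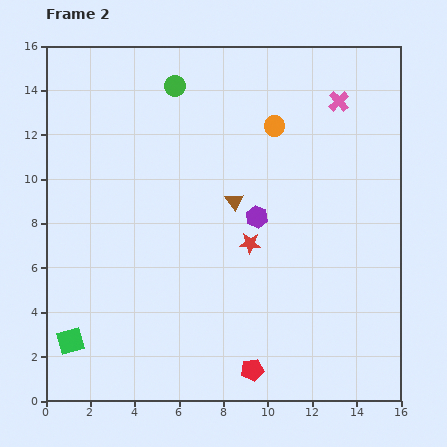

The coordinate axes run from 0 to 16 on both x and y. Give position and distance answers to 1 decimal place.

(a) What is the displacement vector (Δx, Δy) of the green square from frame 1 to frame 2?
(0.2, -3.0)

The green square was at (0.9, 5.7) in frame 1 and (1.1, 2.7) in frame 2.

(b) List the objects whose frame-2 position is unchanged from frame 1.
the green circle, the red pentagon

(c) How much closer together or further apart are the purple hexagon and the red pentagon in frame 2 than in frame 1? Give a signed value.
+1.9

Distance in frame 1: 5.0. Distance in frame 2: 6.9.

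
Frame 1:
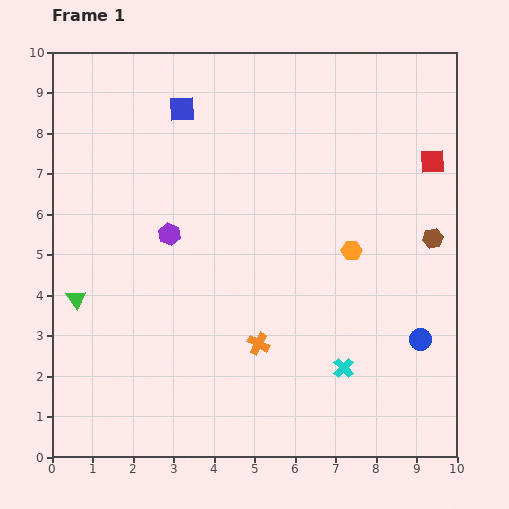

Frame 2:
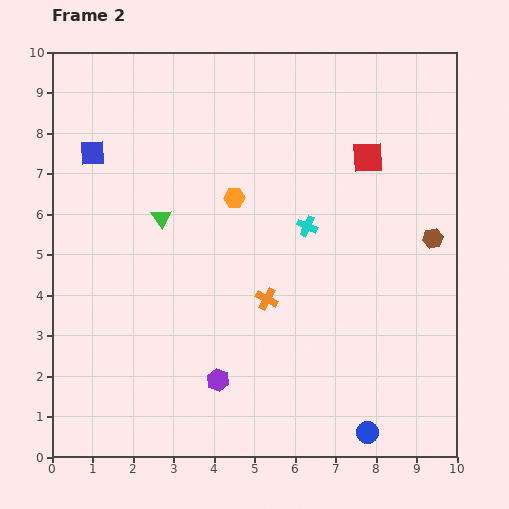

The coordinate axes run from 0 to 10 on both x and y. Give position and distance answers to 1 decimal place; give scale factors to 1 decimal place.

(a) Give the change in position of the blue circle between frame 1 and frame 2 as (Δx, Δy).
(-1.3, -2.3)

The blue circle was at (9.1, 2.9) in frame 1 and (7.8, 0.6) in frame 2.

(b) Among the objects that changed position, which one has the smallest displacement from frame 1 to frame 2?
the orange cross

(moved 1.1)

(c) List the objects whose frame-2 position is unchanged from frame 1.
the brown hexagon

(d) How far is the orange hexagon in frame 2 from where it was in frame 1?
3.2

The orange hexagon moved from (7.4, 5.1) to (4.5, 6.4), a distance of √(2.9² + 1.3²) ≈ 3.2.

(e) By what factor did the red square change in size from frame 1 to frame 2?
1.3×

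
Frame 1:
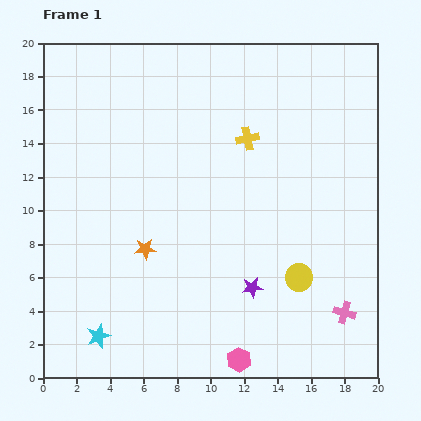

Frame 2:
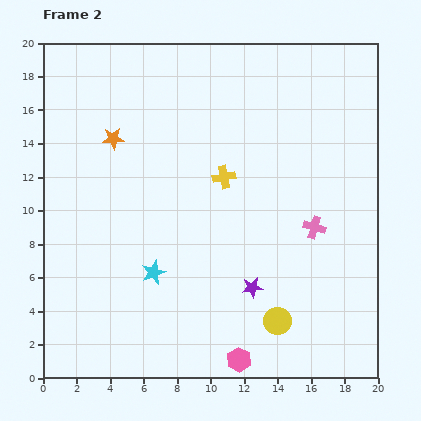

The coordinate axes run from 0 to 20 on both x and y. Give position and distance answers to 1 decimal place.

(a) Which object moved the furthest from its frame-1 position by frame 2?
the orange star

(moved 6.9; next 5.4)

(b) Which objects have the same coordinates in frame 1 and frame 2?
the purple star, the pink hexagon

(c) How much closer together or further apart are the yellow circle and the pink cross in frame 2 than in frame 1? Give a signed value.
+2.6

Distance in frame 1: 3.4. Distance in frame 2: 6.0.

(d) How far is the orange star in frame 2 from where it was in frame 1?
6.9

The orange star moved from (6.1, 7.7) to (4.2, 14.3), a distance of √(1.9² + 6.6²) ≈ 6.9.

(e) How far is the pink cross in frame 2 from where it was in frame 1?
5.4

The pink cross moved from (18.0, 3.9) to (16.2, 9.0), a distance of √(1.8² + 5.1²) ≈ 5.4.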